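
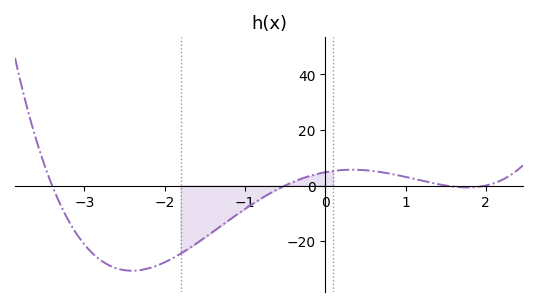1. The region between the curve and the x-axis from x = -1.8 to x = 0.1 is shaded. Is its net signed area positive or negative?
negative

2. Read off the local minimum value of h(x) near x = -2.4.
-30.6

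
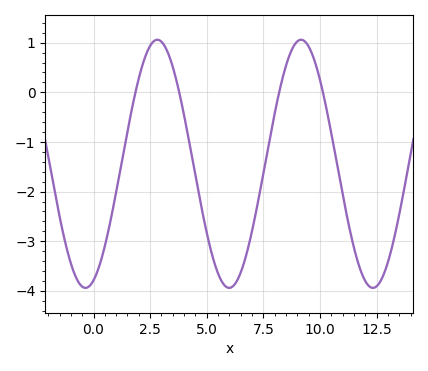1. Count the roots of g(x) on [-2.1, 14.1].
4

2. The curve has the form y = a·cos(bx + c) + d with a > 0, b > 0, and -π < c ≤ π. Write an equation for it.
y = 2.5cos(0.99x - 2.79) - 1.44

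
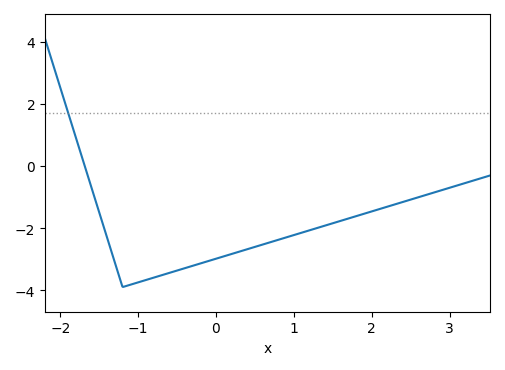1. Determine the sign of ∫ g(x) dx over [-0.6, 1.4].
negative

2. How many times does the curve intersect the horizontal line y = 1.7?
1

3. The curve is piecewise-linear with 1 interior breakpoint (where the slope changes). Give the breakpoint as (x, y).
(-1.2, -3.9)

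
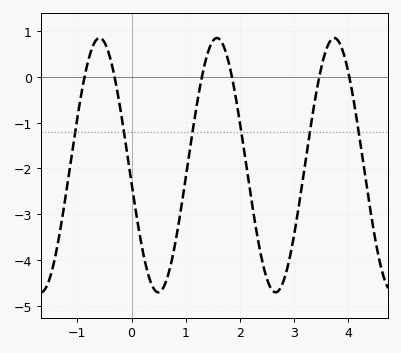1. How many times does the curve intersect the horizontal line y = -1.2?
6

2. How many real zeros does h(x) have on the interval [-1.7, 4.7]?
6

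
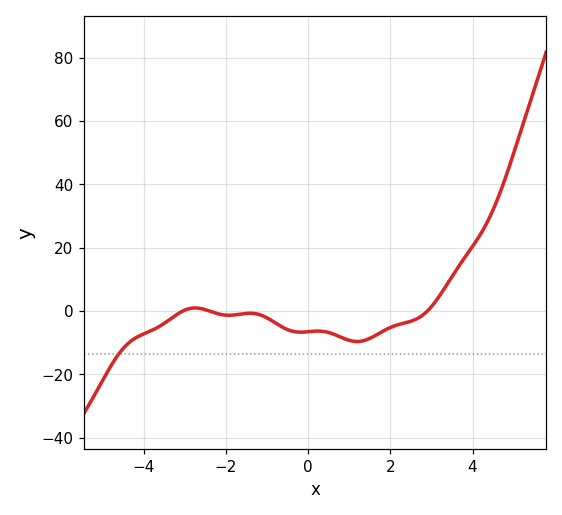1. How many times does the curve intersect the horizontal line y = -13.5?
1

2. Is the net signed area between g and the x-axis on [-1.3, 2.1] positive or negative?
negative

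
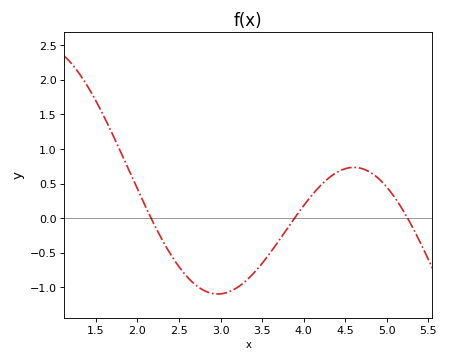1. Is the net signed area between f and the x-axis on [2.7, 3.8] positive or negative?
negative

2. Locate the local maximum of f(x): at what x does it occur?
4.6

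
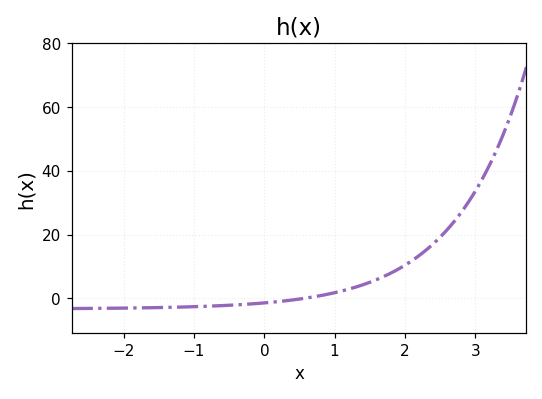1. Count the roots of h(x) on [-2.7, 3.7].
1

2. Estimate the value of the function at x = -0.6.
-2.27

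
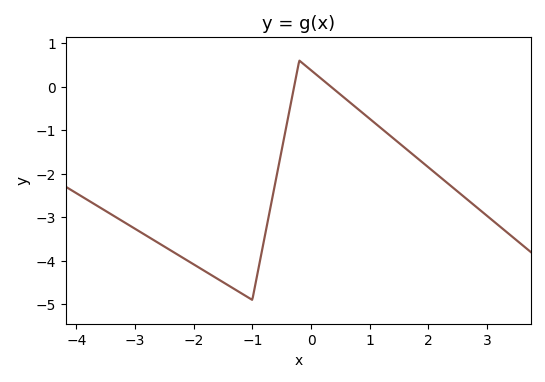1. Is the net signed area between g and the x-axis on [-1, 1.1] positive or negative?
negative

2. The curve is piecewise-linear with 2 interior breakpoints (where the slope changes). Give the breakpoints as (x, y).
(-1, -4.9); (-0.2, 0.6)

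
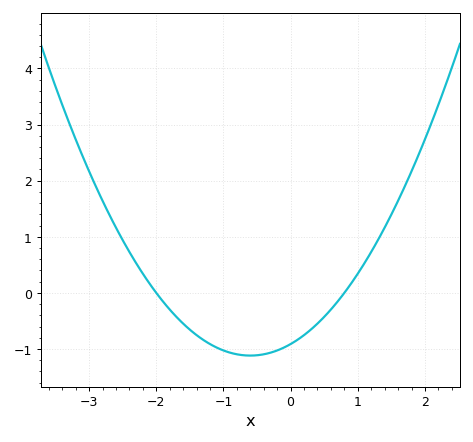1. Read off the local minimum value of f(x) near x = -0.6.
-1.12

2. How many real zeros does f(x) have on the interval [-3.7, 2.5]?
2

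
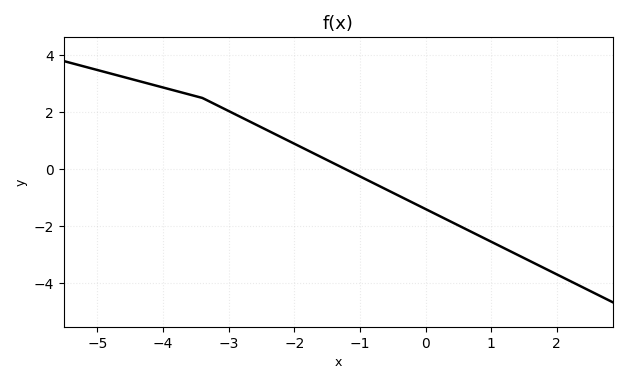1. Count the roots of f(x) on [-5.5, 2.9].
1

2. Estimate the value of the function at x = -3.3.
2.39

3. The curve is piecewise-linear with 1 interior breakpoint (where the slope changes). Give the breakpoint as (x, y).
(-3.4, 2.5)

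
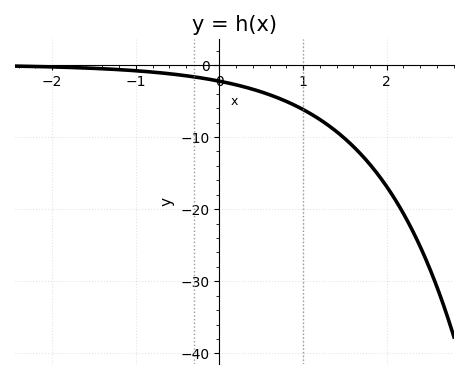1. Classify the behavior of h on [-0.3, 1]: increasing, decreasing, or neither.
decreasing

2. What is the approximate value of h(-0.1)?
-2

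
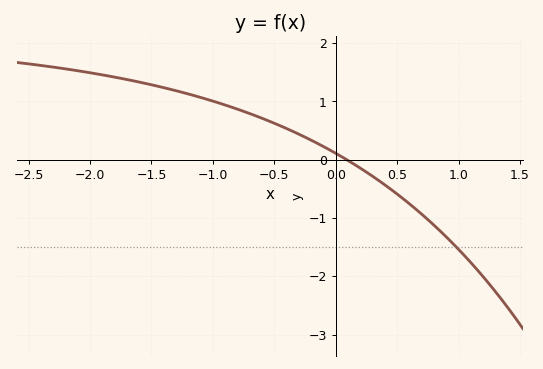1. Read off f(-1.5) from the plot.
1.3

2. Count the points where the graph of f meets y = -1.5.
1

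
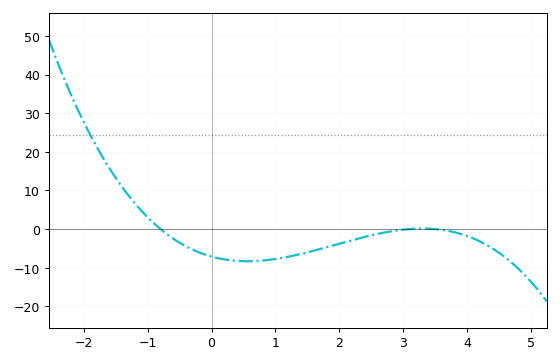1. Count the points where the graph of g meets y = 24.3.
1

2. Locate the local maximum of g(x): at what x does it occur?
3.4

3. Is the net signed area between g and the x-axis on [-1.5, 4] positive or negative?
negative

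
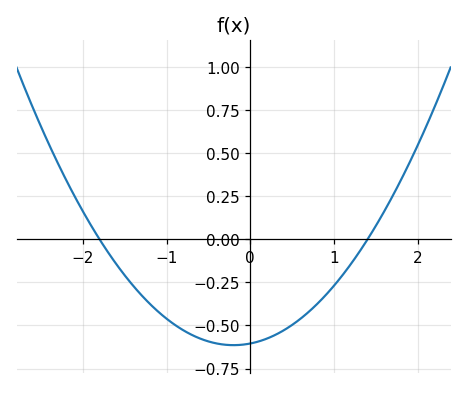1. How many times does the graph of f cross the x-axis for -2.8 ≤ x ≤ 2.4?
2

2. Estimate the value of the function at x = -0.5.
-0.593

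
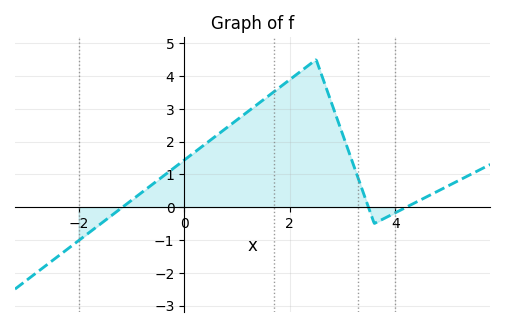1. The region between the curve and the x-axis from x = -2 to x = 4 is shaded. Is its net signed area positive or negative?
positive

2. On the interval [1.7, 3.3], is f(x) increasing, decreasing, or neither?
neither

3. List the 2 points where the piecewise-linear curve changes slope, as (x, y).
(2.5, 4.5); (3.6, -0.5)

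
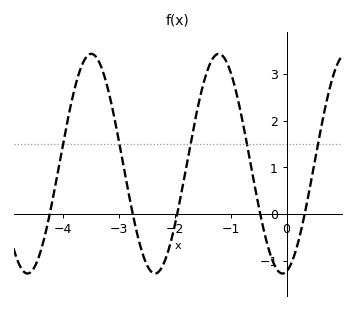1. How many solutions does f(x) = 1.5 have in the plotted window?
5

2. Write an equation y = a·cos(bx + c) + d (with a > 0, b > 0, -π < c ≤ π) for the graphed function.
y = 2.35cos(2.8x - 2.9) + 1.08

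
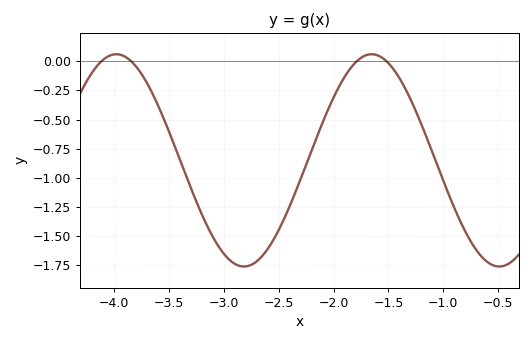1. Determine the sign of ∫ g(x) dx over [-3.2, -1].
negative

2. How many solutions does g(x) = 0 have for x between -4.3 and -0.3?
4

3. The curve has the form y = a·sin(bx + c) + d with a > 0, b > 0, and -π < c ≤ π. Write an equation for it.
y = 0.91sin(2.7x - 0.25) - 0.85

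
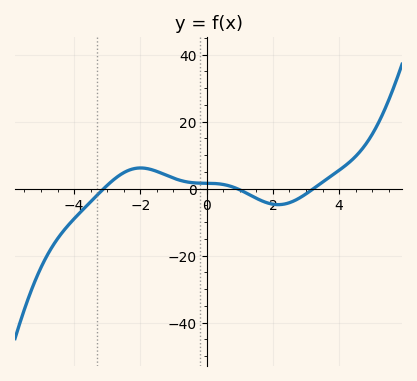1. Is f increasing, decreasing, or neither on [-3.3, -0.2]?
neither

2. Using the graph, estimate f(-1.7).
5.8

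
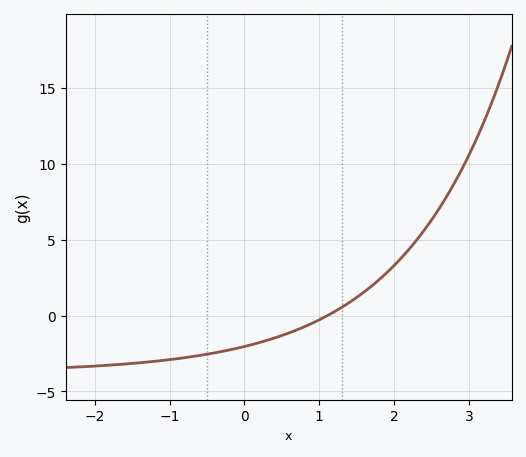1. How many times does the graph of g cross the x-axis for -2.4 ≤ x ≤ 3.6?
1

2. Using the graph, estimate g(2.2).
4.37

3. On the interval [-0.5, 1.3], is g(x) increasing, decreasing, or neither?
increasing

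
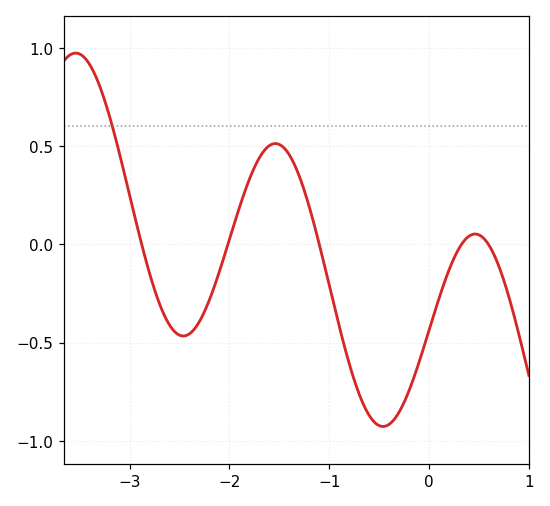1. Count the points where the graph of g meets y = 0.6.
1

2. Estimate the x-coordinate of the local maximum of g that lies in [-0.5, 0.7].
0.5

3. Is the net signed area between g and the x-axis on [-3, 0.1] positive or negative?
negative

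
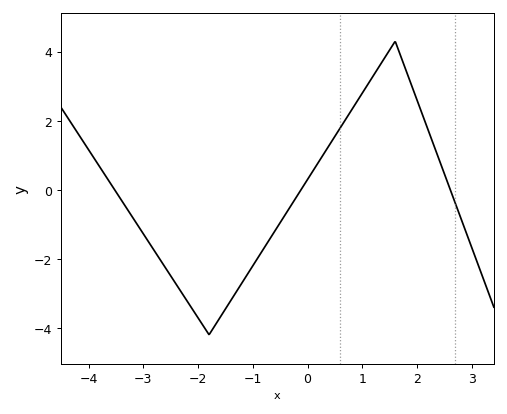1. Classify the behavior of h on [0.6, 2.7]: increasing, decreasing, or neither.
neither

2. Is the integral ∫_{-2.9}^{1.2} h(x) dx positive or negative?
negative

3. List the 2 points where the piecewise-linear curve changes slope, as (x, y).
(-1.8, -4.2); (1.6, 4.3)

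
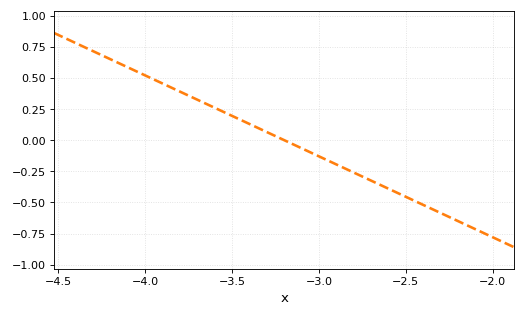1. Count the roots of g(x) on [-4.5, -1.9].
1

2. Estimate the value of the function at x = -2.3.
-0.58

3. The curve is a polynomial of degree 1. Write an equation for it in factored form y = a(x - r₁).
y = -0.65(x + 3.2)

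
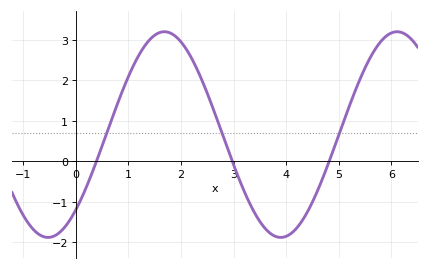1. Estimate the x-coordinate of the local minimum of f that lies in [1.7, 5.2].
3.8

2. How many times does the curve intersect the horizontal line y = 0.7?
3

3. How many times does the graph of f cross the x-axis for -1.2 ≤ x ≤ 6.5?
3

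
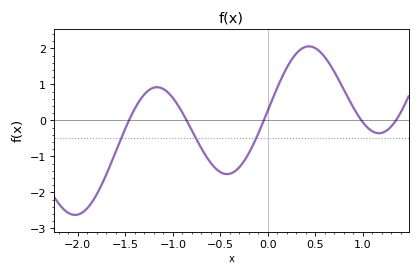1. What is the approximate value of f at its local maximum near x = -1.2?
0.924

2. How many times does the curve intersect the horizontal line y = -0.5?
3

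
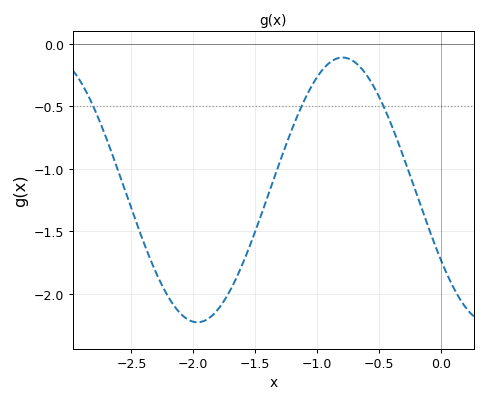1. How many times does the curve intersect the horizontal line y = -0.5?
3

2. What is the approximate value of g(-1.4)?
-1.2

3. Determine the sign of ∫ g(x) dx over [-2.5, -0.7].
negative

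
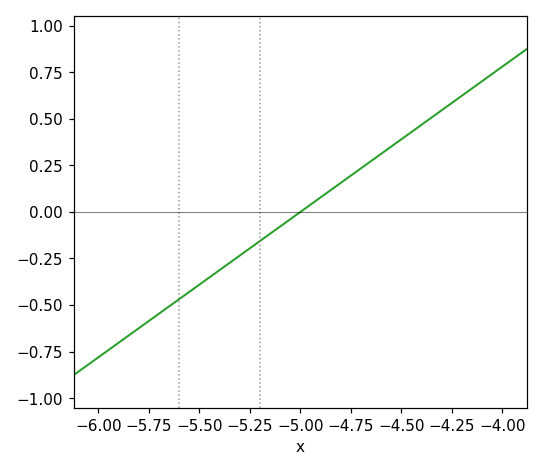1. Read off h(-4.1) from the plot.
0.702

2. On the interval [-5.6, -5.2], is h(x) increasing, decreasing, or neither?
increasing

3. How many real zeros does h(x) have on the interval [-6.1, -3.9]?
1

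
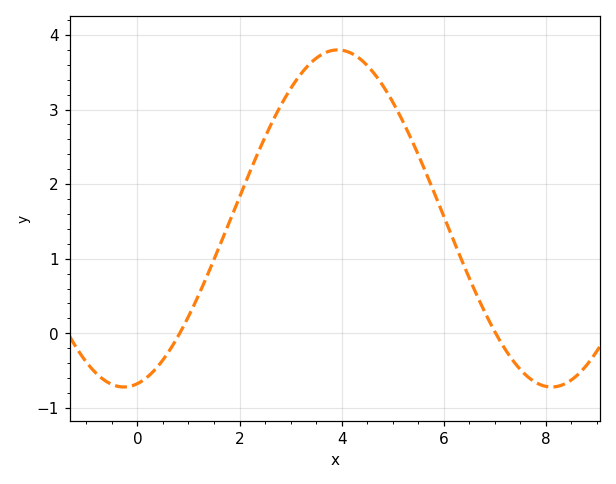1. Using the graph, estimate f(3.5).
3.7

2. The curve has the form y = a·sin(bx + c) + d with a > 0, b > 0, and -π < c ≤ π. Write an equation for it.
y = 2.26sin(0.75x - 1.4) + 1.54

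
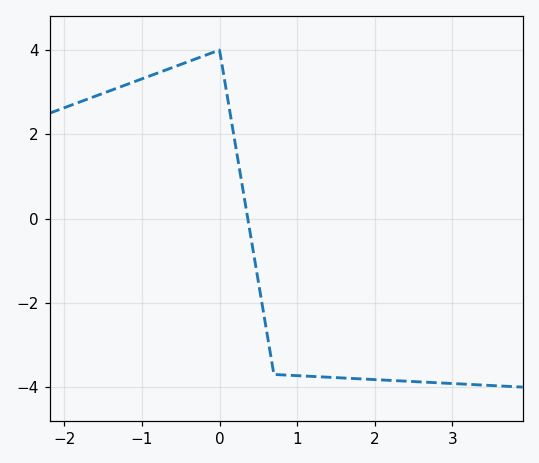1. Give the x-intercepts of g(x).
0.4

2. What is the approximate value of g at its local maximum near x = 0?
4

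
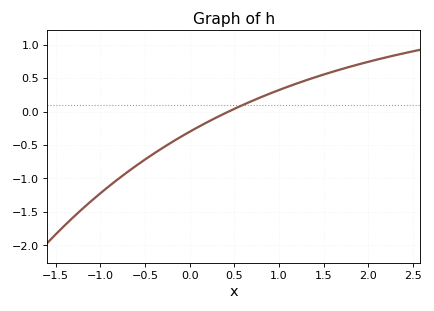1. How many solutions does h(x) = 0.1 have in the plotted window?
1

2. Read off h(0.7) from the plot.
0.161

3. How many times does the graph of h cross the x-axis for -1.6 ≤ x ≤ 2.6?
1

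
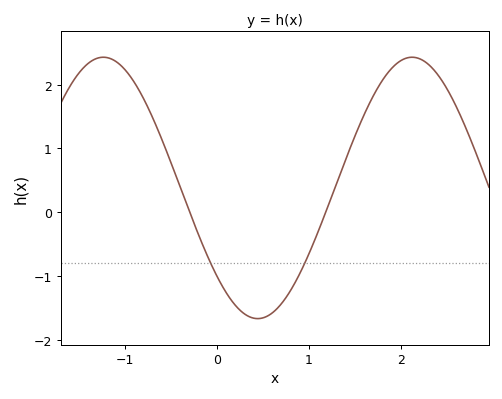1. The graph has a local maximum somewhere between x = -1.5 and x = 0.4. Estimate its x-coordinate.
-1.2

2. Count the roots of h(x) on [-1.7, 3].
2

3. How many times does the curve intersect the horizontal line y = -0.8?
2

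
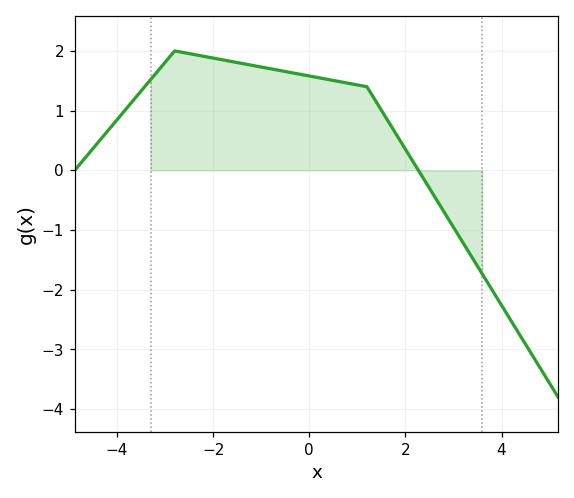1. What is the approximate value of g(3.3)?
-1.35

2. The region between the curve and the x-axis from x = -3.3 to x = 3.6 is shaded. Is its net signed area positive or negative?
positive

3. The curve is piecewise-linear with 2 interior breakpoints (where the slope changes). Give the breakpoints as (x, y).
(-2.8, 2); (1.2, 1.4)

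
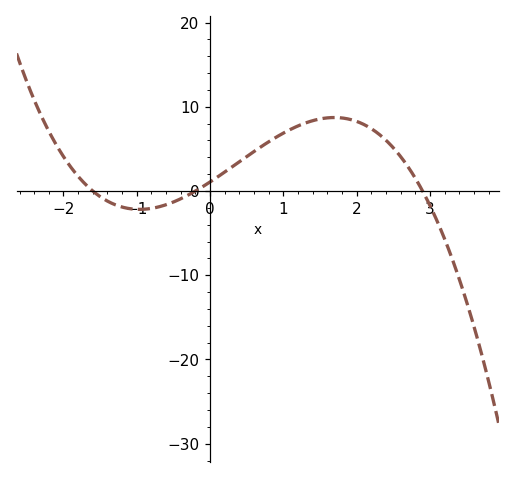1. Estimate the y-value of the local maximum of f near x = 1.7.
9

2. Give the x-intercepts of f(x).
-1.6, -0.2, 2.9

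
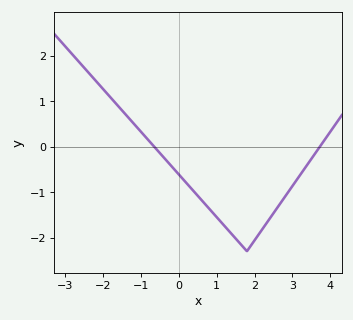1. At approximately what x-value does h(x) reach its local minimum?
1.8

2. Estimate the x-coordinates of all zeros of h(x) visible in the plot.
-0.642, 3.72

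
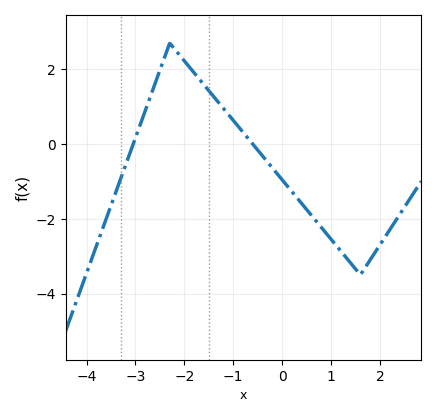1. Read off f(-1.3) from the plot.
1.2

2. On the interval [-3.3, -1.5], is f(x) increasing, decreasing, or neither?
neither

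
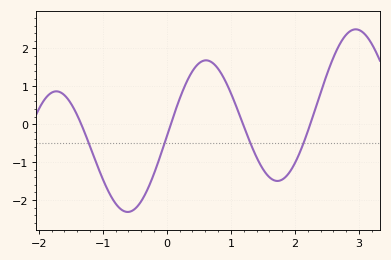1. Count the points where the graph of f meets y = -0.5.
4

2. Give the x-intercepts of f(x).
-1.3, 0.1, 1.2, 2.2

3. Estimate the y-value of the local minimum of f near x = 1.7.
-1.5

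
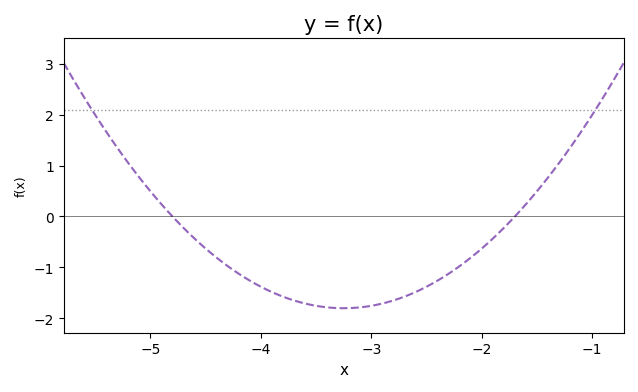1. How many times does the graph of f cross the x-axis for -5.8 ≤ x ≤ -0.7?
2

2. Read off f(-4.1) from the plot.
-1.26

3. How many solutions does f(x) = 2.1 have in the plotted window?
2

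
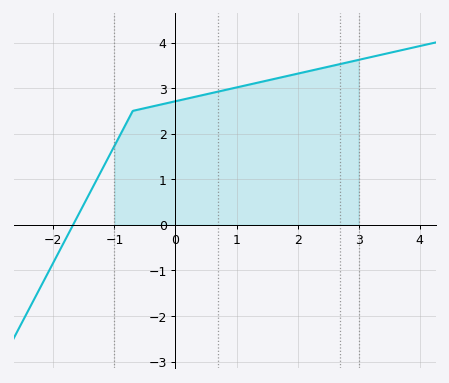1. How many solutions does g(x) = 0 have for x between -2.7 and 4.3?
1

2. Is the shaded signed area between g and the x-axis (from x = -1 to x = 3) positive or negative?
positive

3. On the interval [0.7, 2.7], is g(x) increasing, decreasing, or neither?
increasing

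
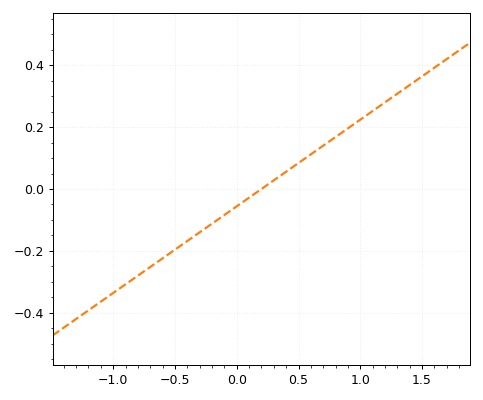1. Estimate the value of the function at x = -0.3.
-0.14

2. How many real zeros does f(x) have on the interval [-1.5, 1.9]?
1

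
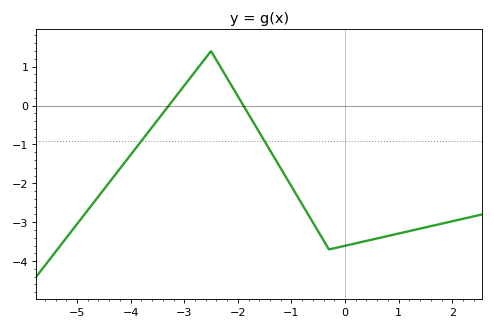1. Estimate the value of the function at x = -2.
0.2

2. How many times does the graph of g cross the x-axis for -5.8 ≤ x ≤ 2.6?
2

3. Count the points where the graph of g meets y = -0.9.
2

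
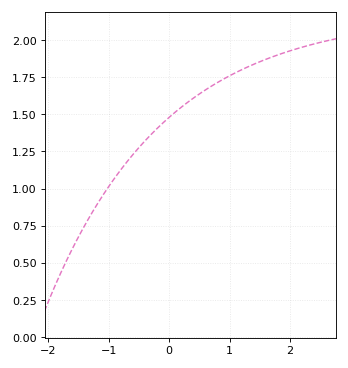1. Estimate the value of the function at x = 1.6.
1.85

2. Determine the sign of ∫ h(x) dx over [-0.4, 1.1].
positive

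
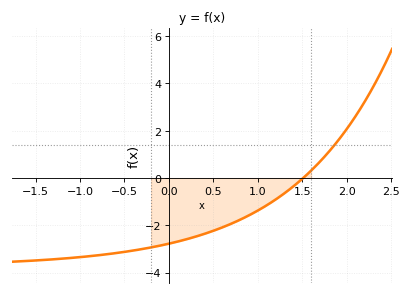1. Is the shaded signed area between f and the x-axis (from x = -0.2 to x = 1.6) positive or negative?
negative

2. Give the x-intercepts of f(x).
1.51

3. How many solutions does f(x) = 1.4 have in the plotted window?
1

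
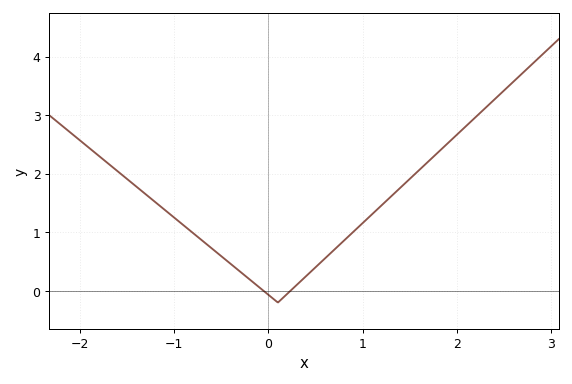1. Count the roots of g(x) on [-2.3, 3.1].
2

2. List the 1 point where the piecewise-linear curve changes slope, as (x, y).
(0.1, -0.2)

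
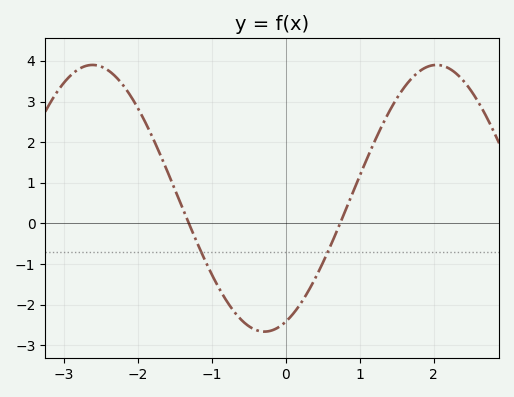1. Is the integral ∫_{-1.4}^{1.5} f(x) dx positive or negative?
negative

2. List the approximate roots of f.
-1.3, 0.7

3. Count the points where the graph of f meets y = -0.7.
2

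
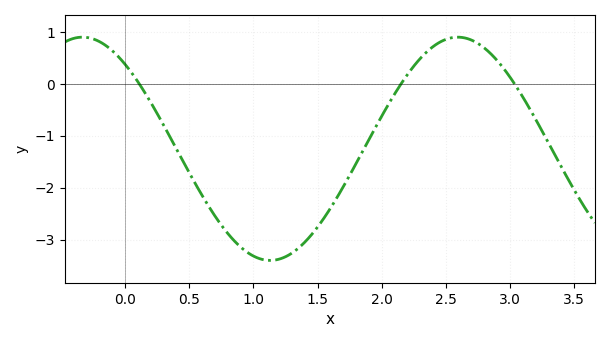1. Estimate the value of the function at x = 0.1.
0.045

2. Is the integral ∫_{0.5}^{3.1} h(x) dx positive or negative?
negative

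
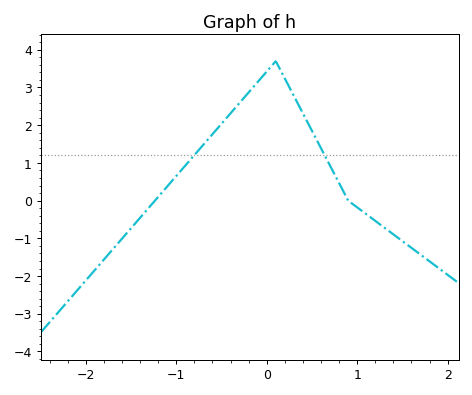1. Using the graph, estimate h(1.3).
-0.7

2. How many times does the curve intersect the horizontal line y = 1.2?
2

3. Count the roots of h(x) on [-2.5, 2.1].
2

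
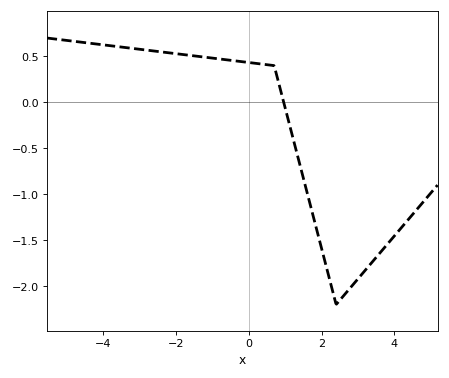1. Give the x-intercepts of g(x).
0.962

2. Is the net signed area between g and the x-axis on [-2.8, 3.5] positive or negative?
negative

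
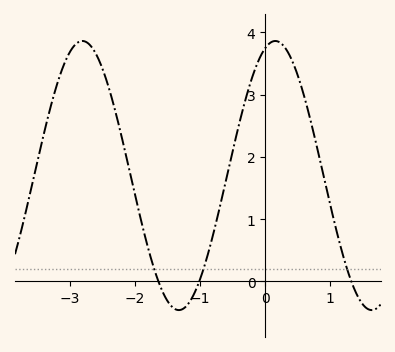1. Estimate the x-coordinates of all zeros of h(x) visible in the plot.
-1.64, -1.01, 1.32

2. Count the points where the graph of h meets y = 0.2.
3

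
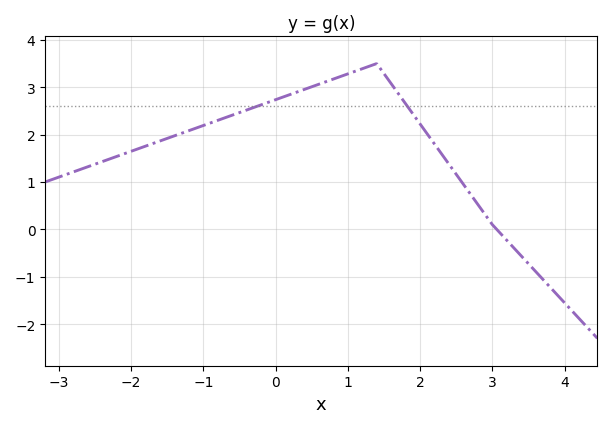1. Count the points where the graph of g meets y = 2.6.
2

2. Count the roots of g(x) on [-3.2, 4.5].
1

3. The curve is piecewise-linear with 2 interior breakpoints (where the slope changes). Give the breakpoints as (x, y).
(1.4, 3.5); (3, 0.1)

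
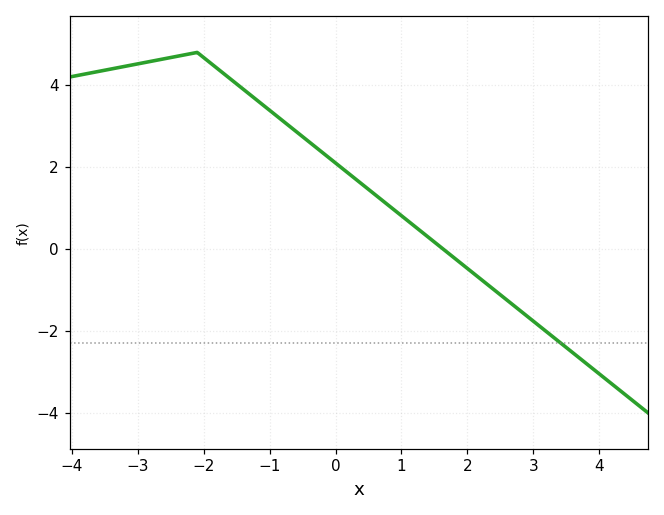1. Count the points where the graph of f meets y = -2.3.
1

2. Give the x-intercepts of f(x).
1.6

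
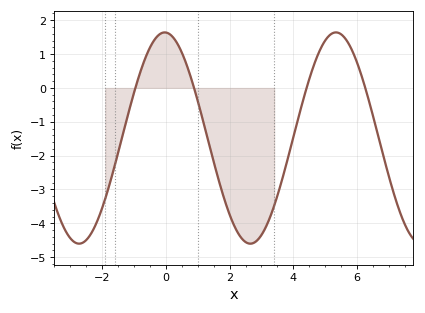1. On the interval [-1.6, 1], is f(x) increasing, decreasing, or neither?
neither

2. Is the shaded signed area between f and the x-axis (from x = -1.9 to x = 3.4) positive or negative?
negative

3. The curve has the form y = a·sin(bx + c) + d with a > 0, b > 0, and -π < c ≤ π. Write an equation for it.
y = 3.12sin(1.17x + 1.61) - 1.48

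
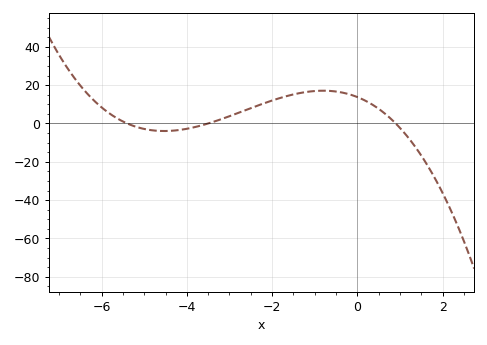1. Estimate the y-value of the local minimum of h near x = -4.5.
-4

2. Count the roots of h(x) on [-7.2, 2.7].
3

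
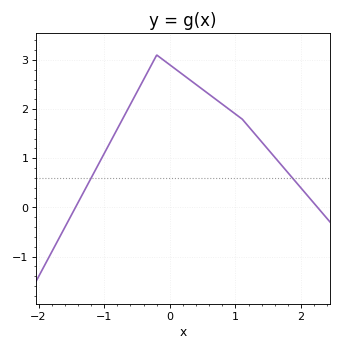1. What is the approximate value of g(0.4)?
2.5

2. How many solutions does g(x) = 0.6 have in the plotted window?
2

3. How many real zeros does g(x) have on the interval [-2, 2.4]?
2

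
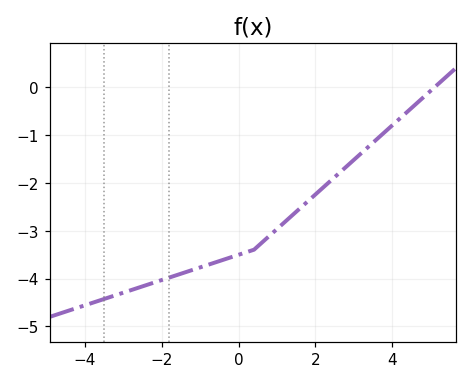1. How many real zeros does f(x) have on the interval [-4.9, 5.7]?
1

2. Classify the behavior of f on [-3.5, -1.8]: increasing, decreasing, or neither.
increasing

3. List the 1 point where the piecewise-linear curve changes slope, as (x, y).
(0.4, -3.4)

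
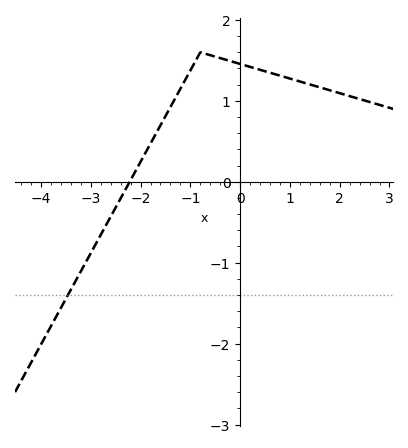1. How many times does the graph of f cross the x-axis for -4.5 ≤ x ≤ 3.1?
1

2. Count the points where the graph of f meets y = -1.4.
1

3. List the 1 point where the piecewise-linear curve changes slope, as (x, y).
(-0.8, 1.6)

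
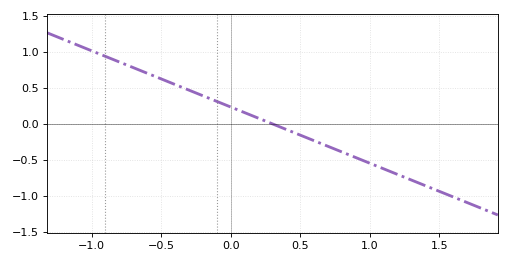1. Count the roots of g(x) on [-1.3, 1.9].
1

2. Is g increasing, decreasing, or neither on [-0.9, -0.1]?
decreasing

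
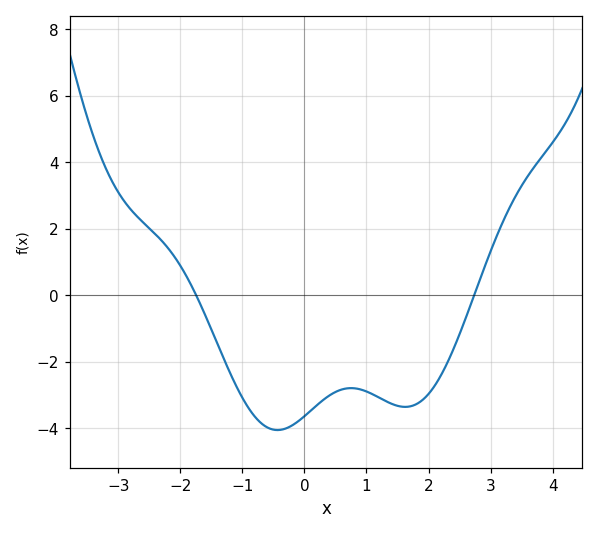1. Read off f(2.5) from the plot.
-1.17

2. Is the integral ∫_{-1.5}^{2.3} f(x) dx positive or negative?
negative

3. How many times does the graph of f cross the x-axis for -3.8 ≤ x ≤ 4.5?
2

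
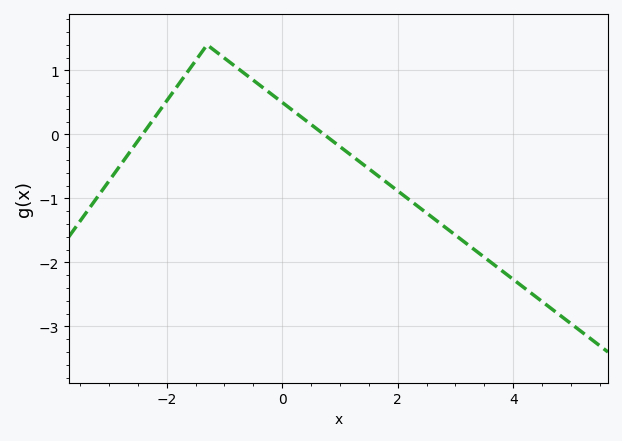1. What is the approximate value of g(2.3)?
-1.09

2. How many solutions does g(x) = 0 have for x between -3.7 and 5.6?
2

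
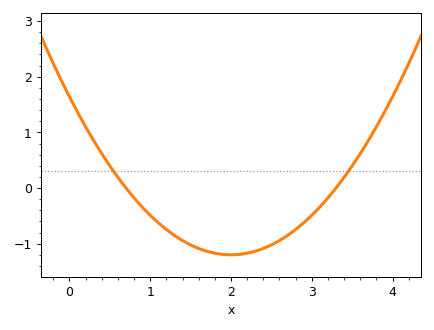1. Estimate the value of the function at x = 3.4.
0.192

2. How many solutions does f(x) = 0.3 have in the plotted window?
2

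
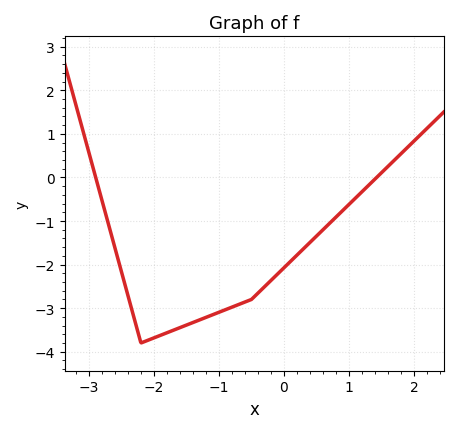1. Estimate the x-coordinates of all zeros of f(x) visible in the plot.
-2.9, 1.4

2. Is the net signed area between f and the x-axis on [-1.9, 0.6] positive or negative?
negative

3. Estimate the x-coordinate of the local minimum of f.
-2.2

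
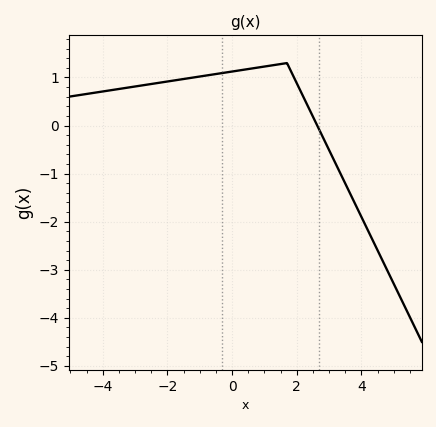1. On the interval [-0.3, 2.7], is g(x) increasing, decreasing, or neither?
neither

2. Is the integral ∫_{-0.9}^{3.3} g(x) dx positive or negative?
positive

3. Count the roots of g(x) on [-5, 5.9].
1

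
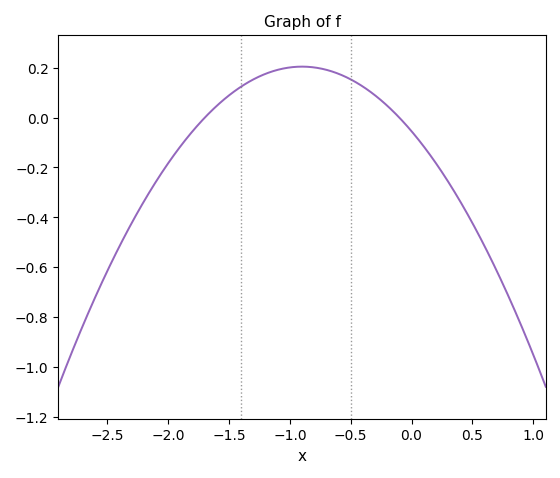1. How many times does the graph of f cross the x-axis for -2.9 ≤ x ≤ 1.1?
2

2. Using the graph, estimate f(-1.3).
0.154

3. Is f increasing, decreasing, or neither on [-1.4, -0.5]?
neither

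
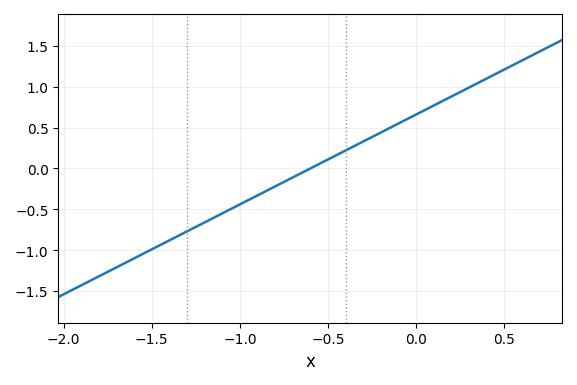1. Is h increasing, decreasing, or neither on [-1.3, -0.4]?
increasing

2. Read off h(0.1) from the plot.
0.77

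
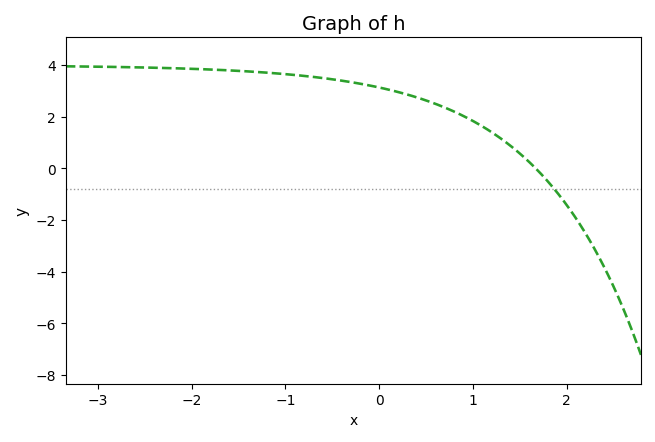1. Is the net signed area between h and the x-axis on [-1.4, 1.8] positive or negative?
positive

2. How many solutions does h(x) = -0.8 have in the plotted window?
1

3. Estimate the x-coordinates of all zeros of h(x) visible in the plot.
1.67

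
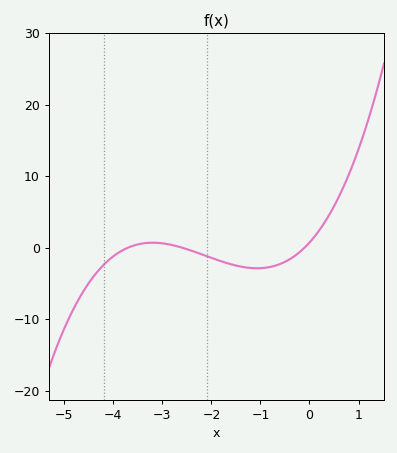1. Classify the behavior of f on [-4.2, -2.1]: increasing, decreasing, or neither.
neither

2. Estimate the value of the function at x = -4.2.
-2.43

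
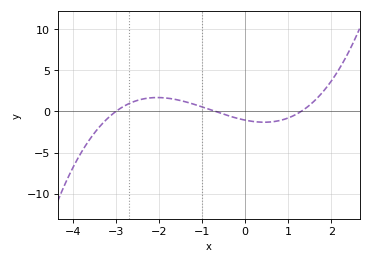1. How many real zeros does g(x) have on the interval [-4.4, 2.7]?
3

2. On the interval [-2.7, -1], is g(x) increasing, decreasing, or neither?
neither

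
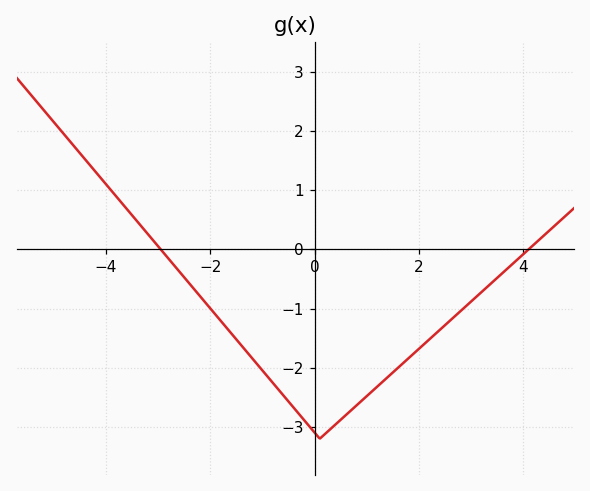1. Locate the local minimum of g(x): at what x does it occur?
0.099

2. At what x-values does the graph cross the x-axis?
-2.95, 4.1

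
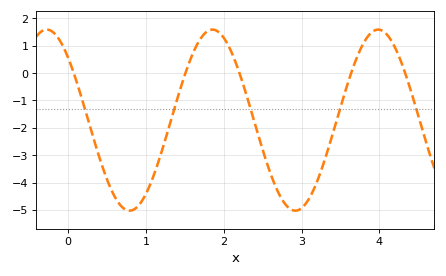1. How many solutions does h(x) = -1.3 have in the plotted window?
5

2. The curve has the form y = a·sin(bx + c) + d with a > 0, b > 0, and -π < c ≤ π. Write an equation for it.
y = 3.31sin(3x + 2.4) - 1.72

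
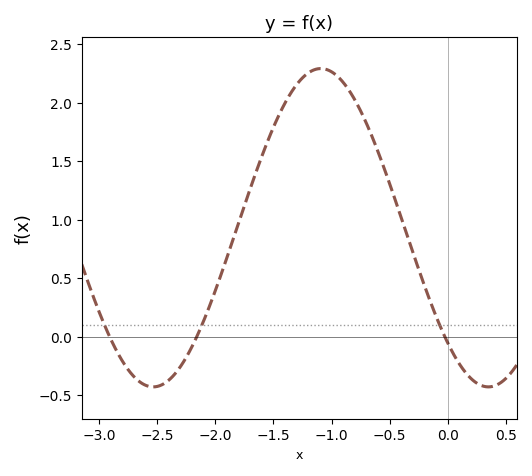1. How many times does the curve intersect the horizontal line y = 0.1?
3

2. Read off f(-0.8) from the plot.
2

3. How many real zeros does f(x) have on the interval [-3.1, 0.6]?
3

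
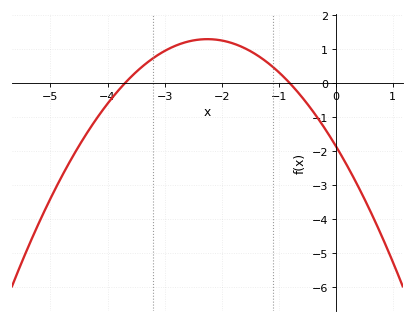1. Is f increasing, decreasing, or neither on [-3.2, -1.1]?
neither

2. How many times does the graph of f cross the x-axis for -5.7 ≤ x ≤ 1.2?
2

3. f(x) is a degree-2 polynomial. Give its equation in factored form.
y = -0.62(x + 3.7)(x + 0.8)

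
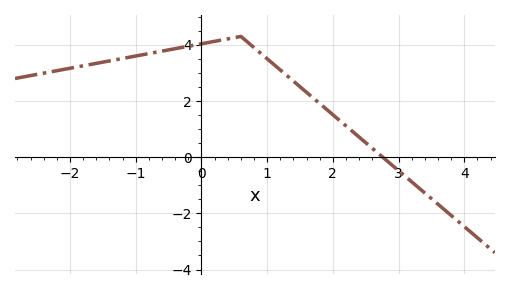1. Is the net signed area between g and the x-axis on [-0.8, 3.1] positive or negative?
positive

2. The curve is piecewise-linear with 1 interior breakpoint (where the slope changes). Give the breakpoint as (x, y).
(0.6, 4.3)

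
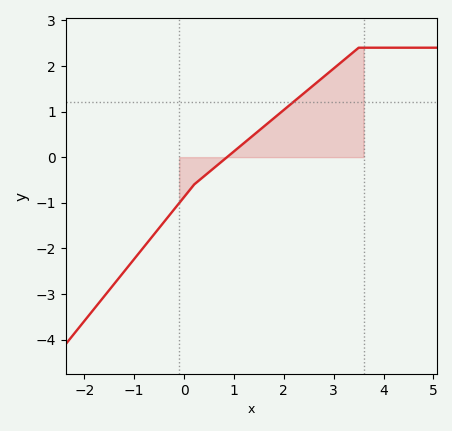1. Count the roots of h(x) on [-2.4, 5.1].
1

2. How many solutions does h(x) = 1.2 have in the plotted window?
1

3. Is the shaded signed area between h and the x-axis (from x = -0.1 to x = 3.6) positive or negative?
positive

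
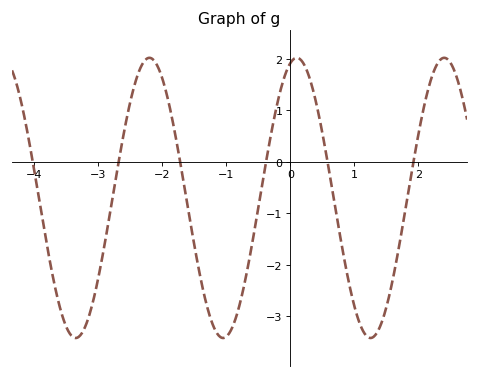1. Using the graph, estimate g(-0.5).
-0.9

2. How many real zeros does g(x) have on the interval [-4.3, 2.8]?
6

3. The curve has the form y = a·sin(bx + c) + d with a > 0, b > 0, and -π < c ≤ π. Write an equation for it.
y = 2.72sin(2.7x + 1.3) - 0.7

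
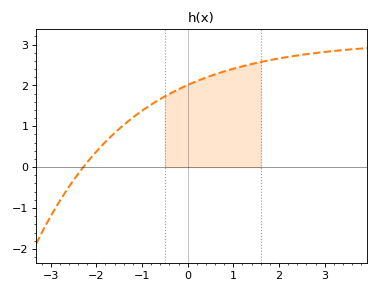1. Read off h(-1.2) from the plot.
1.21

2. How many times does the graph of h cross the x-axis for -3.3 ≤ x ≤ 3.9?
1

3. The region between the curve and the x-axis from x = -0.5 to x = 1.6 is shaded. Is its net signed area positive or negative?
positive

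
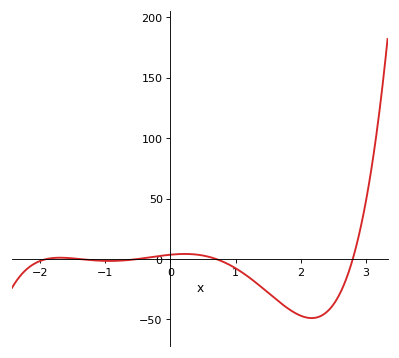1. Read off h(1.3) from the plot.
-19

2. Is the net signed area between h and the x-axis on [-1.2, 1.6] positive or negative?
negative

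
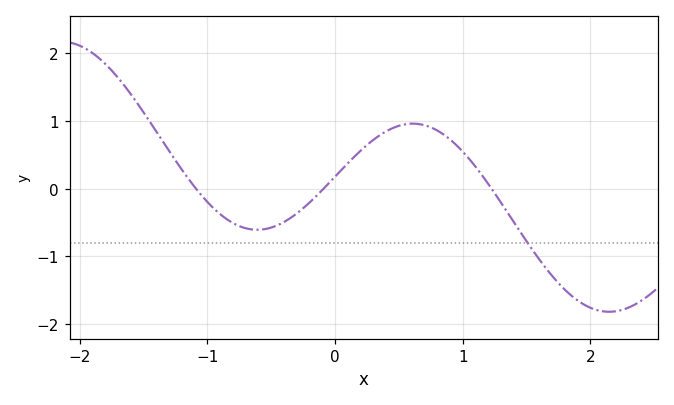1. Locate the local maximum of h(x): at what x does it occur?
0.609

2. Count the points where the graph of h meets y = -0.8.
1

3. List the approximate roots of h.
-1.09, -0.089, 1.23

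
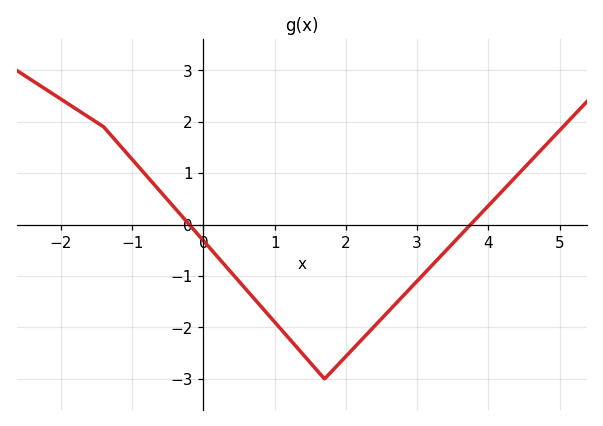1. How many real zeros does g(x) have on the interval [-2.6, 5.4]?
2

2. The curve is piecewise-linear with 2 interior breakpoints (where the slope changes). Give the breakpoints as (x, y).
(-1.4, 1.9); (1.7, -3)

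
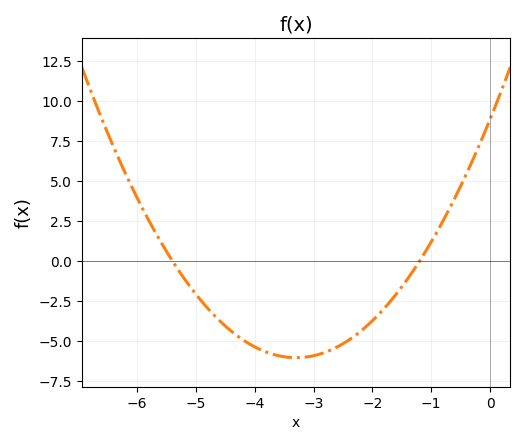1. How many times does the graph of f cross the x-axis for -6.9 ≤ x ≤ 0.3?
2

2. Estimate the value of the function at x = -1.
1.21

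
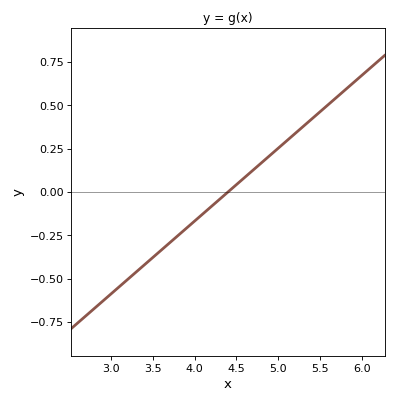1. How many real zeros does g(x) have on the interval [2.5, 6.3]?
1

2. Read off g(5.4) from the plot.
0.42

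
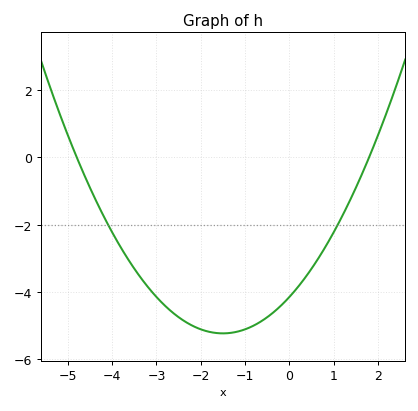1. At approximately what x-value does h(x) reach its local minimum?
-1.5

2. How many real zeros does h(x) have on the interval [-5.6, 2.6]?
2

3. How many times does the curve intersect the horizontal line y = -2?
2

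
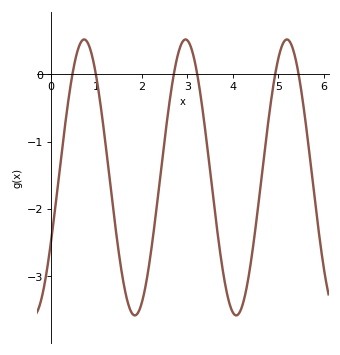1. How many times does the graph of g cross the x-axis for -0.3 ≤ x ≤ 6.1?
6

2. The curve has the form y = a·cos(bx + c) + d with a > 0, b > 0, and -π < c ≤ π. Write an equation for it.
y = 2.05cos(2.8x - 2.1) - 1.53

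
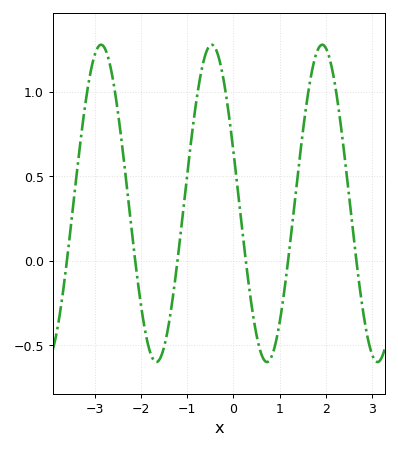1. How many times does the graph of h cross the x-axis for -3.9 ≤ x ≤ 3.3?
6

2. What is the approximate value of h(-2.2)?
0.184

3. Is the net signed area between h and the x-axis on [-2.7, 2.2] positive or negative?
positive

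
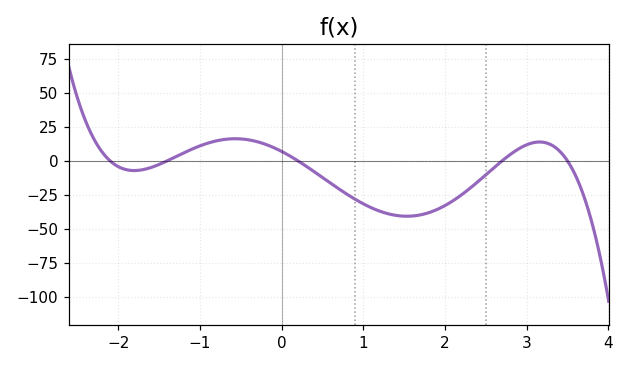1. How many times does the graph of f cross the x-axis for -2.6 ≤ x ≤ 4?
5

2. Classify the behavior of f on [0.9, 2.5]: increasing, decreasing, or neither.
neither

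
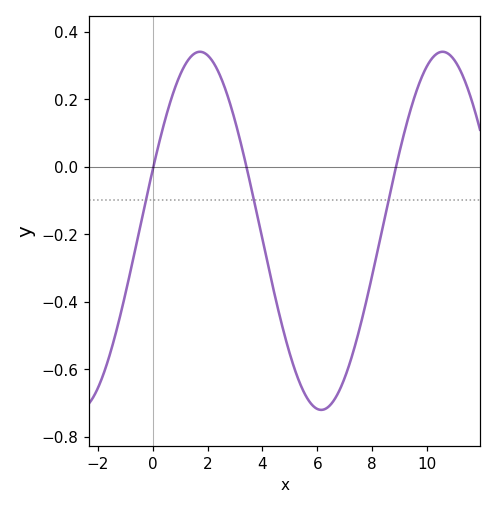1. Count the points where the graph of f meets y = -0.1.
3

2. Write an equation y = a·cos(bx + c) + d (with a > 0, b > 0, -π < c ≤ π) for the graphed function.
y = 0.53cos(0.71x - 1.2) - 0.19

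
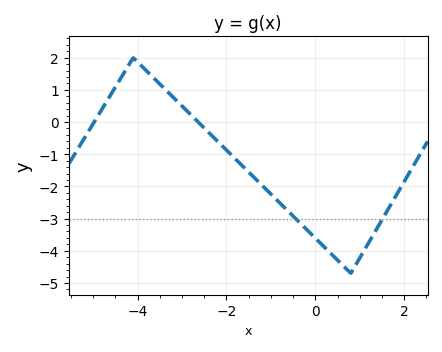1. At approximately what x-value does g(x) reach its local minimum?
0.799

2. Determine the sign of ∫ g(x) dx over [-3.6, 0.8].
negative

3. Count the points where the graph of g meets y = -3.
2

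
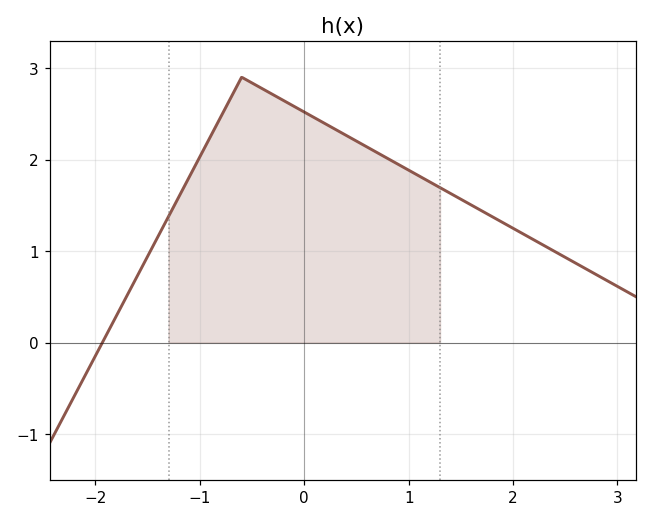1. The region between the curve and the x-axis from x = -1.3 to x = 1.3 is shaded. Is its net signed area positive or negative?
positive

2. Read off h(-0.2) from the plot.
2.65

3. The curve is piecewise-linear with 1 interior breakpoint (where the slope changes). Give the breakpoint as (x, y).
(-0.6, 2.9)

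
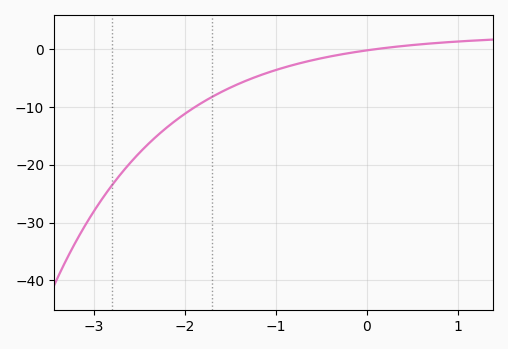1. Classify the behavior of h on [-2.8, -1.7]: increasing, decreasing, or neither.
increasing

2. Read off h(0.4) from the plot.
1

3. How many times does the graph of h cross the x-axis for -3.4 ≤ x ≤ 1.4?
1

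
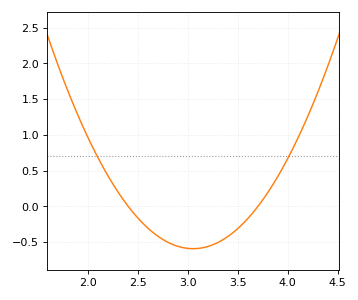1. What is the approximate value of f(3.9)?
0.4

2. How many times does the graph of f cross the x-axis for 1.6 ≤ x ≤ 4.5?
2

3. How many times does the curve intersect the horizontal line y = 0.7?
2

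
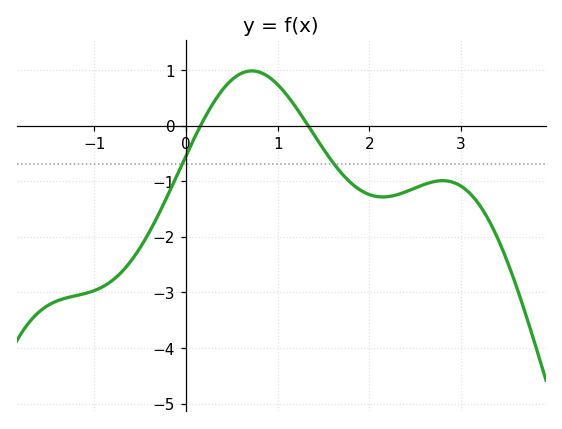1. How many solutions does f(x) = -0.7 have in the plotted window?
2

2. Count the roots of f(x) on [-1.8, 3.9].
2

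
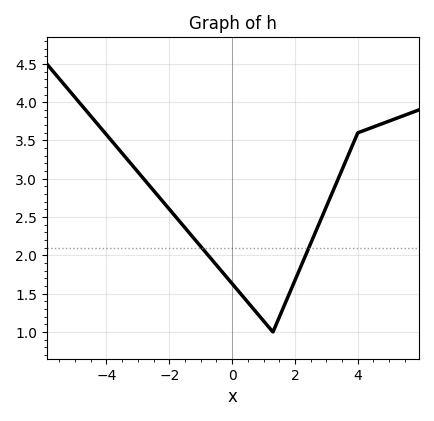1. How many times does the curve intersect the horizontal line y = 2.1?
2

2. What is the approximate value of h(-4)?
3.58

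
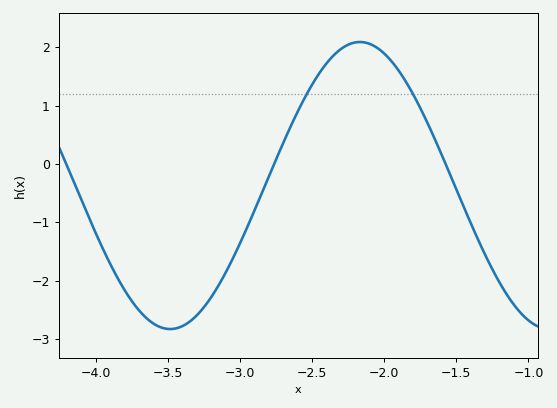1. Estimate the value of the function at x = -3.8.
-2.16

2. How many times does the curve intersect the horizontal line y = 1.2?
2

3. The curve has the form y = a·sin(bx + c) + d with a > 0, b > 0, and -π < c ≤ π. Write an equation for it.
y = 2.46sin(2.39x + 0.47) - 0.37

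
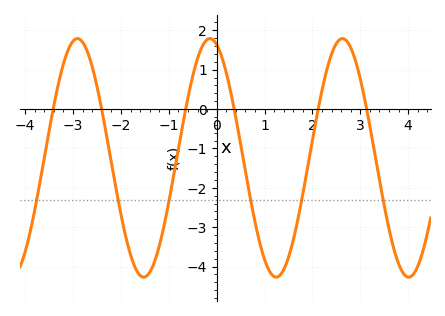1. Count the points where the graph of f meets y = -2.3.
6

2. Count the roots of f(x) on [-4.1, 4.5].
6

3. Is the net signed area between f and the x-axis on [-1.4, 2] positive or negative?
negative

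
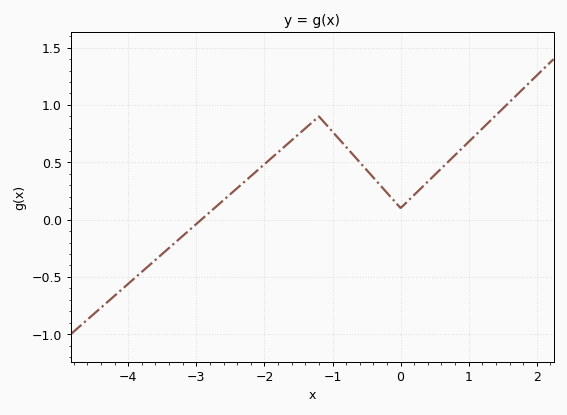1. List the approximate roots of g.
-2.93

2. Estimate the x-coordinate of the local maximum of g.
-1.2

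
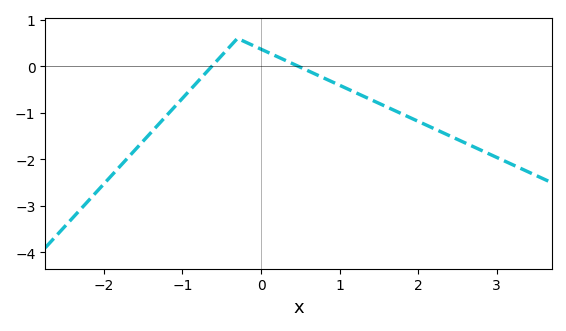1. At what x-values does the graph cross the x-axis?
-0.6, 0.5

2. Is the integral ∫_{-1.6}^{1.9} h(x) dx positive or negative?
negative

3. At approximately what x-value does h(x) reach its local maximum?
-0.3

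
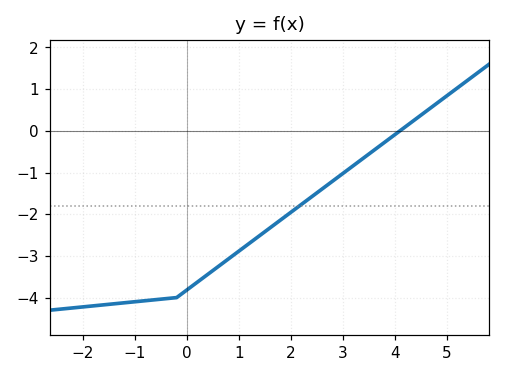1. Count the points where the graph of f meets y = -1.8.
1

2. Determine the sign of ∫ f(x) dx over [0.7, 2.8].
negative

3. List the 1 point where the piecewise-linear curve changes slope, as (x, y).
(-0.2, -4)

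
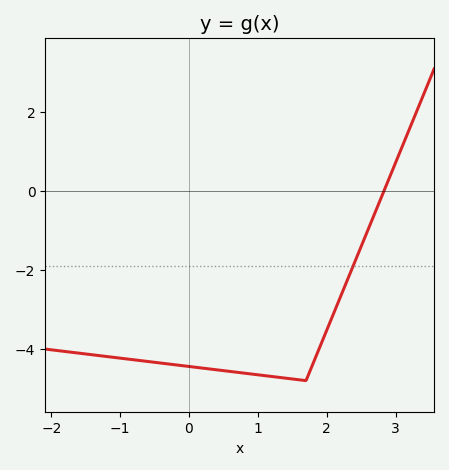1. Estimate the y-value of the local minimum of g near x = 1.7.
-4.8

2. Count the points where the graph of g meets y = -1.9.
1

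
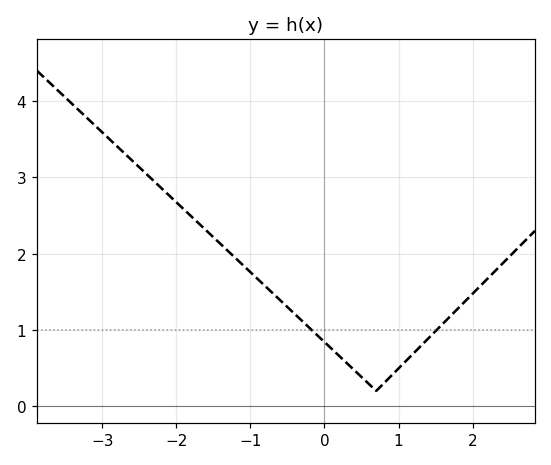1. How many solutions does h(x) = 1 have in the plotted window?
2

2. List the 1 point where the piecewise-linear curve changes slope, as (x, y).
(0.7, 0.2)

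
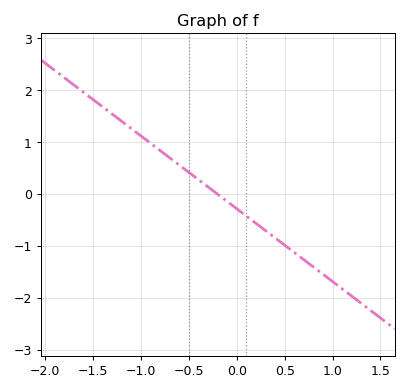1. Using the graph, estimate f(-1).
1.12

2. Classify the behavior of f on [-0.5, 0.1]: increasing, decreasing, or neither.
decreasing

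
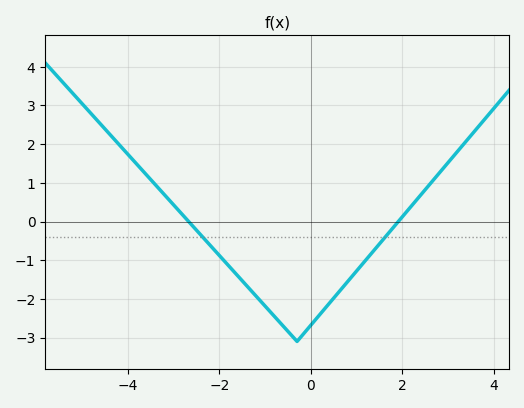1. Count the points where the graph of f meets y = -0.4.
2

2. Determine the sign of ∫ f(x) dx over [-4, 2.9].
negative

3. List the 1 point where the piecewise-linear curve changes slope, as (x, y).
(-0.3, -3.1)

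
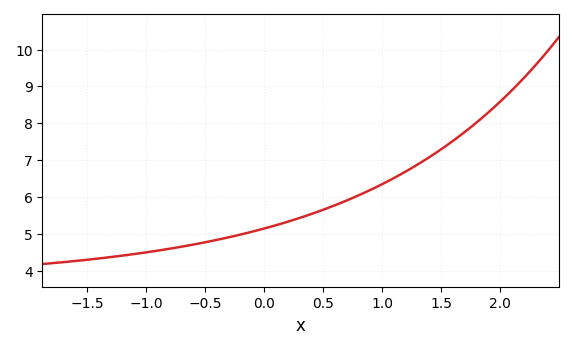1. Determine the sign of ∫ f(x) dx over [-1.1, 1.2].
positive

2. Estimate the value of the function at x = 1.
6.34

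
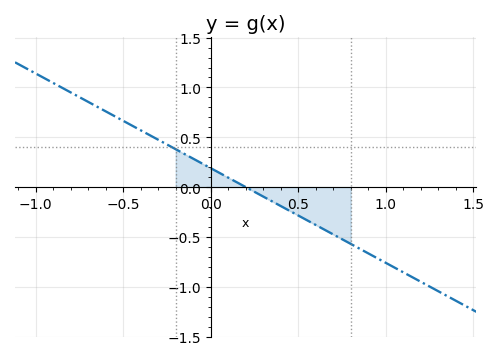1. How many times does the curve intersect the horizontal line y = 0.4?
1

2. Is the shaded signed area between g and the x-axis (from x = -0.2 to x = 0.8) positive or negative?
negative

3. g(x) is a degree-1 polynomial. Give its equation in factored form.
y = -0.95(x - 0.2)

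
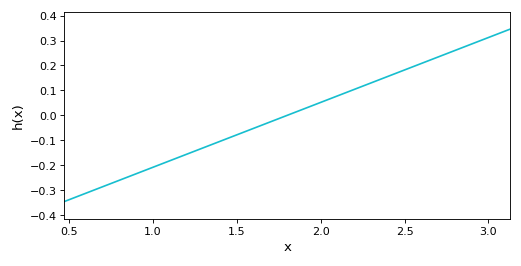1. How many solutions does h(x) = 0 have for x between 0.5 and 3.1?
1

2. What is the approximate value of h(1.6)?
-0.05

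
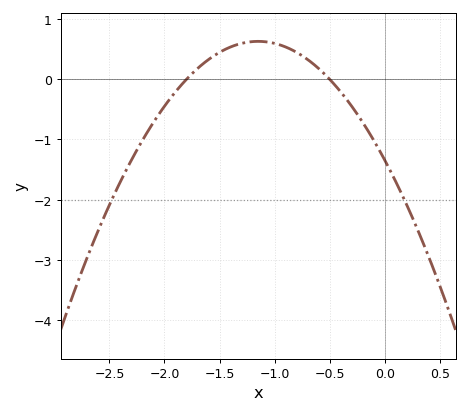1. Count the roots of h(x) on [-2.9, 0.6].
2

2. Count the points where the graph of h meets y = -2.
2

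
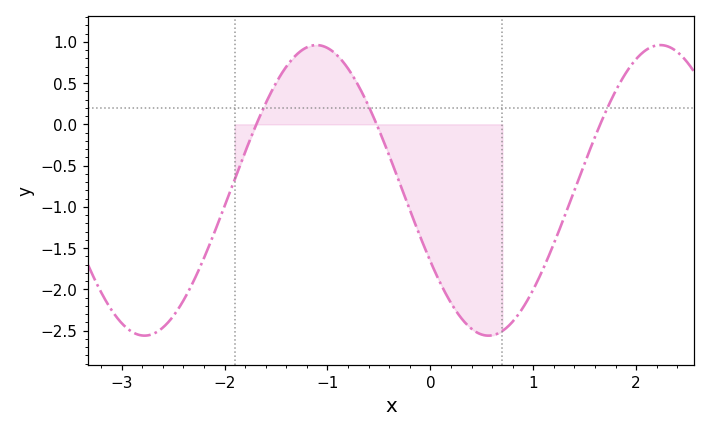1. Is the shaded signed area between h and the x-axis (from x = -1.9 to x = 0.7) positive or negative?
negative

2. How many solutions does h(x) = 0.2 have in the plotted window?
3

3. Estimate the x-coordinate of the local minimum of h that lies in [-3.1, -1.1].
-2.8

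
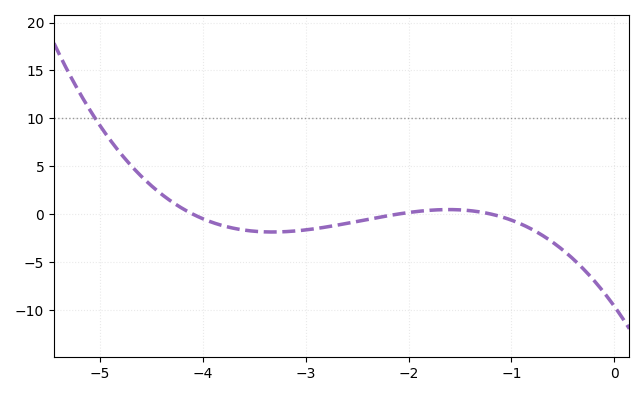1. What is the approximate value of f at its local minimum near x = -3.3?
-1.88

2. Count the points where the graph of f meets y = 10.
1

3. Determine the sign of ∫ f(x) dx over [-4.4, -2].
negative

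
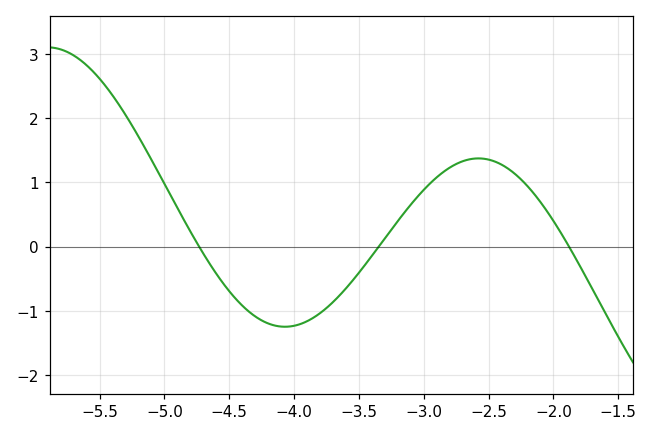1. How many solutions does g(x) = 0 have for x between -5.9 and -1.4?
3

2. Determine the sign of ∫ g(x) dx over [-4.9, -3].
negative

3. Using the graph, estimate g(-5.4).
2.36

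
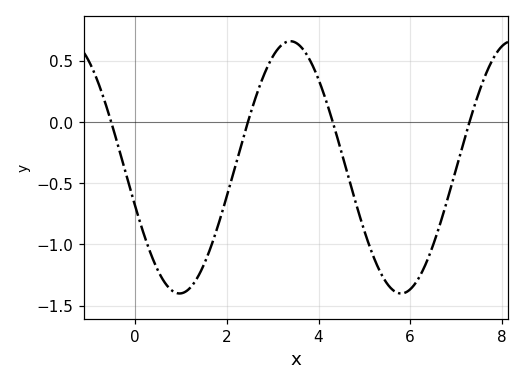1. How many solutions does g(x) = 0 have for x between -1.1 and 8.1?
4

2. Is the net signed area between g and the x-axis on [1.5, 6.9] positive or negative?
negative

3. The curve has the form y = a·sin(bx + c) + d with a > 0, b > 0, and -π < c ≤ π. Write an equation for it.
y = 1.03sin(1.3x - 2.8) - 0.37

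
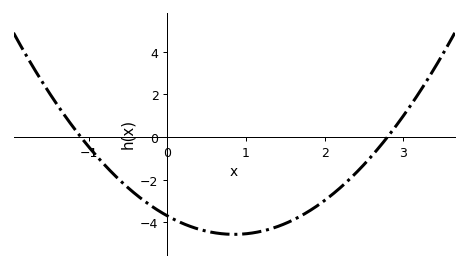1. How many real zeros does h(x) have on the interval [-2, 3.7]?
2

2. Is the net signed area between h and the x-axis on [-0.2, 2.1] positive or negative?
negative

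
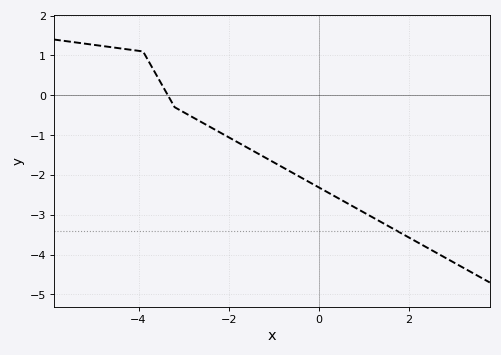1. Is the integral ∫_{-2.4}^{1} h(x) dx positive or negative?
negative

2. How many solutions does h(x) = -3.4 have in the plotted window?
1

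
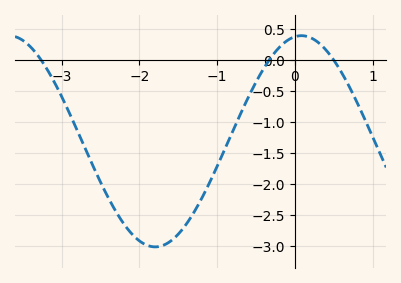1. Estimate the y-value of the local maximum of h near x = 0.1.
0.4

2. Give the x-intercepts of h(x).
-3.3, -0.3, 0.5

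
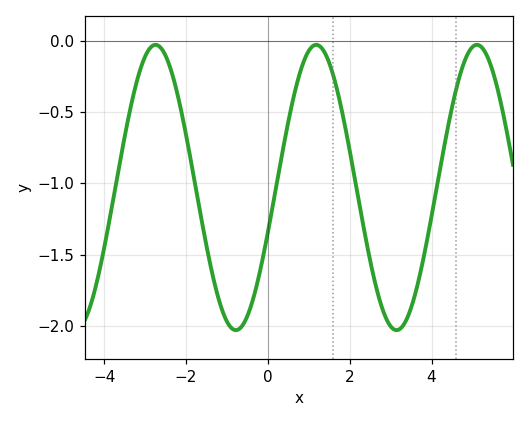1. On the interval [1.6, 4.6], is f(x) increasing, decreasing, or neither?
neither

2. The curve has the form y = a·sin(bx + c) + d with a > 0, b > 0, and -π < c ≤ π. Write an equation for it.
y = 1sin(1.6x - 0.32) - 1.03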